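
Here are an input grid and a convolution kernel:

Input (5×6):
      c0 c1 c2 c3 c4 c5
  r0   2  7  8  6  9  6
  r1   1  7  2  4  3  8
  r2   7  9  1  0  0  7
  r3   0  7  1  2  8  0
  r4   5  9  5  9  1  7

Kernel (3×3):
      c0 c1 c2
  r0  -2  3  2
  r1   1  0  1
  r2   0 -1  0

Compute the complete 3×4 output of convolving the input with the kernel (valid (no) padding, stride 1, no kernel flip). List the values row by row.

27 32 25 39
24 8 13 16
7 -11 -2 15

Output[0,0]: The receptive field on the input at this output position is [2 7 8 / 1 7 2 / 7 9 1]. Elementwise product with the kernel and sum: 2·-2 + 7·3 + 8·2 + 1·1 + 2·1 + 9·-1.
Output[0,1]: The receptive field on the input at this output position is [7 8 6 / 7 2 4 / 9 1 0]. Elementwise product with the kernel and sum: 7·-2 + 8·3 + 6·2 + 7·1 + 4·1 + 1·-1.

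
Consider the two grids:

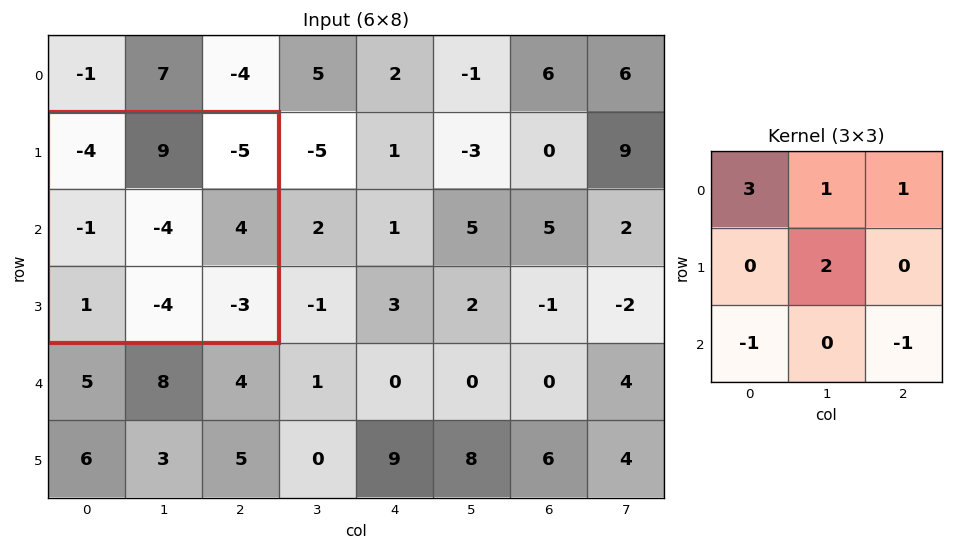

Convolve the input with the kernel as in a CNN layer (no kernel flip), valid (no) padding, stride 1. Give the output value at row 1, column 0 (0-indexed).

-14

The receptive field on the input at this output position is [-4 9 -5 / -1 -4 4 / 1 -4 -3]. Elementwise product with the kernel and sum: -4·3 + 9·1 + -5·1 + -4·2 + 1·-1 + -3·-1.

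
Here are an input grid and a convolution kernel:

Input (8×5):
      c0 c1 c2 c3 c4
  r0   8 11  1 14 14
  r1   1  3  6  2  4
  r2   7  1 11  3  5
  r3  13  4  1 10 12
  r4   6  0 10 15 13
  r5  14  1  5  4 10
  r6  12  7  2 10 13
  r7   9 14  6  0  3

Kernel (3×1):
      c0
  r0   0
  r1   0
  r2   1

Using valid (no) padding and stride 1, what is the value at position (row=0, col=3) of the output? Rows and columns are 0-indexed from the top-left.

The receptive field on the input at this output position is [14 / 2 / 3]. Elementwise product with the kernel and sum: 3·1.

3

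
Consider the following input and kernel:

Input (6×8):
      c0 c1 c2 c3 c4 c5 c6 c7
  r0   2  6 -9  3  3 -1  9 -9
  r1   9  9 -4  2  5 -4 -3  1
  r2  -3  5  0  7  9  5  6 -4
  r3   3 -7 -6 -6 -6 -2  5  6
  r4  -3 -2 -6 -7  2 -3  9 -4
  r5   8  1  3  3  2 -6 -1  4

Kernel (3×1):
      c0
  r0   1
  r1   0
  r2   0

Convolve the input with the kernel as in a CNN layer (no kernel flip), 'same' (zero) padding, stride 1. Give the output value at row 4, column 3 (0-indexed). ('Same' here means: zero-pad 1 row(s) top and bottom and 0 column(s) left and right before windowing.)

-6

The receptive field on the zero-padded input at this output position is [-6 / -7 / 3]. Elementwise product with the kernel and sum: -6·1.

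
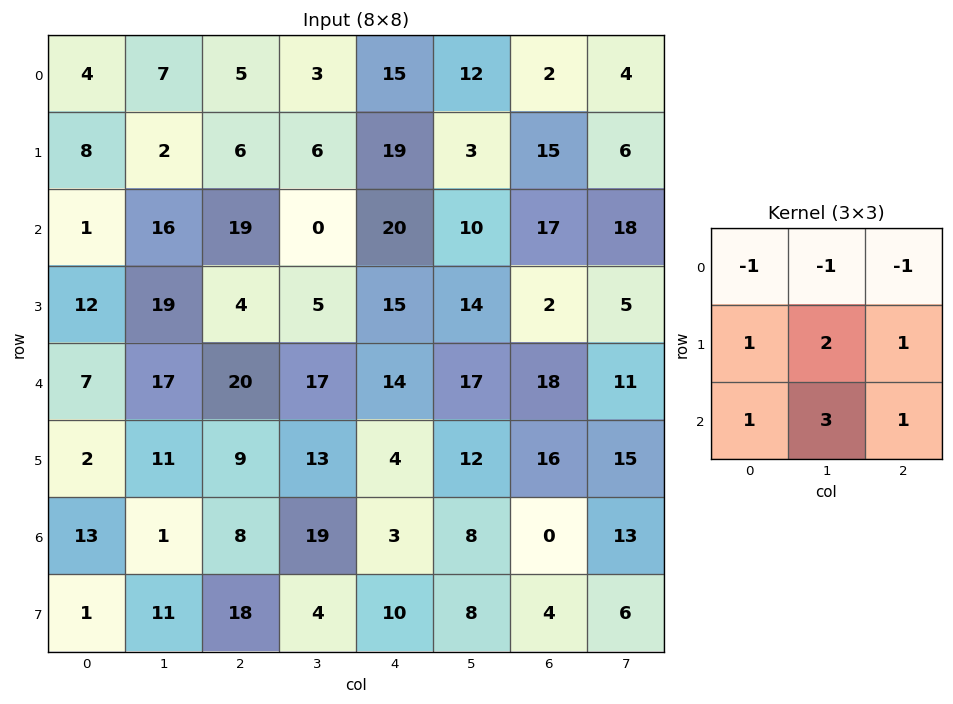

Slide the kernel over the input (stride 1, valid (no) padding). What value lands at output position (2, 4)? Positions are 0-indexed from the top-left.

The receptive field on the input at this output position is [20 10 17 / 15 14 2 / 14 17 18]. Elementwise product with the kernel and sum: 20·-1 + 10·-1 + 17·-1 + 15·1 + 14·2 + 2·1 + 14·1 + 17·3 + 18·1.

81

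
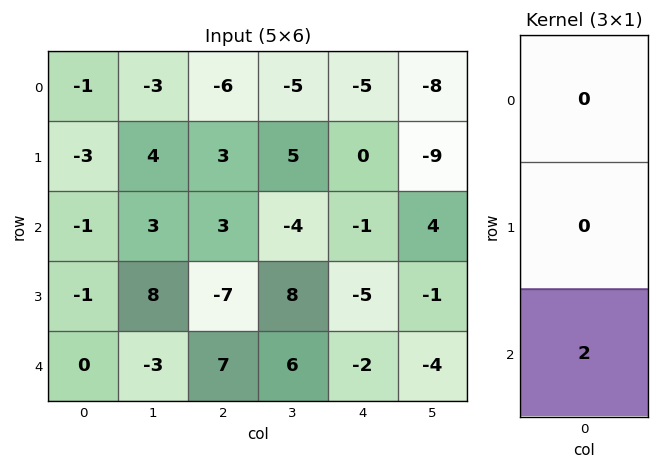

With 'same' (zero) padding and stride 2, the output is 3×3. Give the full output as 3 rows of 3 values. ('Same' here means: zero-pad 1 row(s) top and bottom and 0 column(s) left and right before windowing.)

-6 6 0
-2 -14 -10
0 0 0

Output[0,0]: The receptive field on the zero-padded input at this output position is [0 / -1 / -3]. Elementwise product with the kernel and sum: -3·2.
Output[0,1]: The receptive field on the zero-padded input at this output position is [0 / -6 / 3]. Elementwise product with the kernel and sum: 3·2.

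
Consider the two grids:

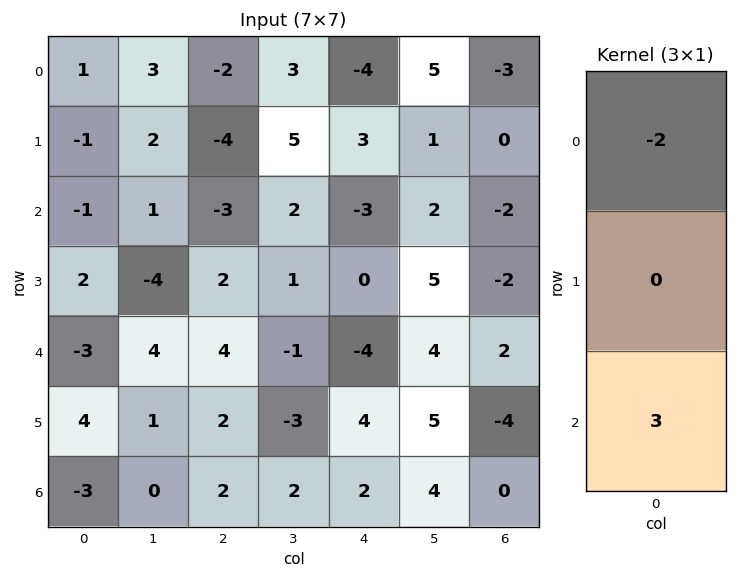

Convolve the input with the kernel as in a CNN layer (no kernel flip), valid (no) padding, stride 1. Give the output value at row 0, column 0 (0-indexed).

The receptive field on the input at this output position is [1 / -1 / -1]. Elementwise product with the kernel and sum: 1·-2 + -1·3.

-5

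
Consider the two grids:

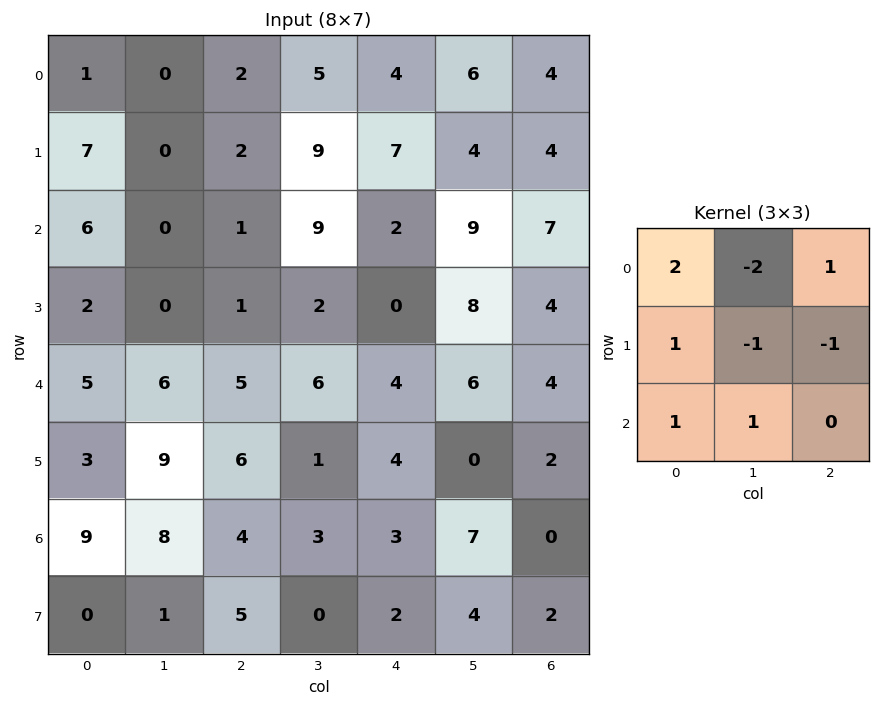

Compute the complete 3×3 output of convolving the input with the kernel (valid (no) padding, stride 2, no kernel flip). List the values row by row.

Output[0,0]: The receptive field on the input at this output position is [1 0 2 / 7 0 2 / 6 0 1]. Elementwise product with the kernel and sum: 1·2 + 0·-2 + 2·1 + 7·1 + 0·-1 + 2·-1 + 6·1 + 0·1.
Output[0,1]: The receptive field on the input at this output position is [2 5 4 / 2 9 7 / 1 9 2]. Elementwise product with the kernel and sum: 2·2 + 5·-2 + 4·1 + 2·1 + 9·-1 + 7·-1 + 1·1 + 9·1.

15 -6 10
25 -4 -9
8 10 12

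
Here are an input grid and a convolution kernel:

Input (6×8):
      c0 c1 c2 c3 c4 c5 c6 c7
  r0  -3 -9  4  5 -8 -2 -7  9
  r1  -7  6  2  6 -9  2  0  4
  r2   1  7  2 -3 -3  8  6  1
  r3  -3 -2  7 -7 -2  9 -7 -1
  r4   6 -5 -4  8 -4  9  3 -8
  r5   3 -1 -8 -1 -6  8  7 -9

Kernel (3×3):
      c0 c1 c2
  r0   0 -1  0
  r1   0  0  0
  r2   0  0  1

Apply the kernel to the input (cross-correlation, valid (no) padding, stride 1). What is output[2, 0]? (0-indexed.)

-11

The receptive field on the input at this output position is [1 7 2 / -3 -2 7 / 6 -5 -4]. Elementwise product with the kernel and sum: 7·-1 + -4·1.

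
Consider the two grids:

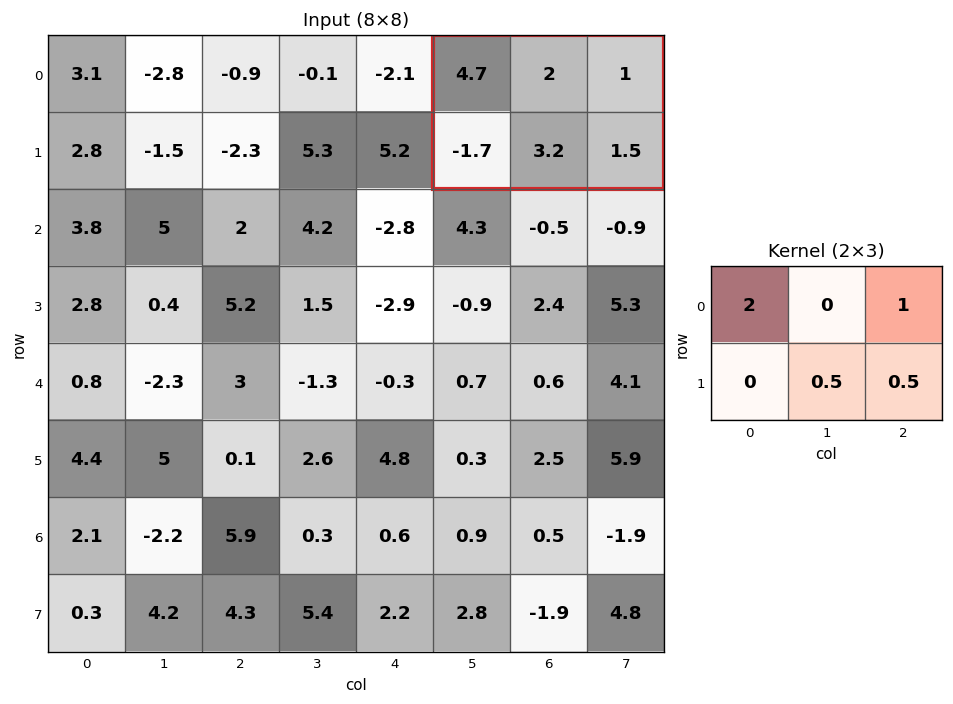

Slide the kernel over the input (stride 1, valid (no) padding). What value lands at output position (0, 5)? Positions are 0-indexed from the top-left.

The receptive field on the input at this output position is [4.7 2 1 / -1.7 3.2 1.5]. Elementwise product with the kernel and sum: 4.7·2 + 1·1 + 3.2·0.5 + 1.5·0.5.

12.75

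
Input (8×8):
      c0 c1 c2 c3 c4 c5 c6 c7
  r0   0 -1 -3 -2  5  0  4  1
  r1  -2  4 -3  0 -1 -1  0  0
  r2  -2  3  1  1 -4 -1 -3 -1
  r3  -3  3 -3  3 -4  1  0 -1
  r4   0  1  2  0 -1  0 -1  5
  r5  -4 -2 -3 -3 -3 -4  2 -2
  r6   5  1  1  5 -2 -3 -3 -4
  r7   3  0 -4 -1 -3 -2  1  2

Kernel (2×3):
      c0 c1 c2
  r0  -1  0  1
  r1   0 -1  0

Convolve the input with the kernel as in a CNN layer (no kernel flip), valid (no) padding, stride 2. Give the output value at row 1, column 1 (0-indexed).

The receptive field on the input at this output position is [1 1 -4 / -3 3 -4]. Elementwise product with the kernel and sum: 1·-1 + -4·1 + 3·-1.

-8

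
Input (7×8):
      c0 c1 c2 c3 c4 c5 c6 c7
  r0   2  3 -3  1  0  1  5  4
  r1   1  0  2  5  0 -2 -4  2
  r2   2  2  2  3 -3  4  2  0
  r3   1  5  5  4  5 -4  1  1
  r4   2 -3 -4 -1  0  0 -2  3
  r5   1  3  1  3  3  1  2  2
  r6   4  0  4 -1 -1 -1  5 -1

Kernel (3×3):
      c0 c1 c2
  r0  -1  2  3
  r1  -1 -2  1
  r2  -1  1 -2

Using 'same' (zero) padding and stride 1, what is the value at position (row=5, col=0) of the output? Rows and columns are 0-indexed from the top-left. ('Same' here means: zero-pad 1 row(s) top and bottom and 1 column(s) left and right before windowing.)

The receptive field on the zero-padded input at this output position is [0 2 -3 / 0 1 3 / 0 4 0]. Elementwise product with the kernel and sum: 0·-1 + 2·2 + -3·3 + 0·-1 + 1·-2 + 3·1 + 0·-1 + 4·1 + 0·-2.

0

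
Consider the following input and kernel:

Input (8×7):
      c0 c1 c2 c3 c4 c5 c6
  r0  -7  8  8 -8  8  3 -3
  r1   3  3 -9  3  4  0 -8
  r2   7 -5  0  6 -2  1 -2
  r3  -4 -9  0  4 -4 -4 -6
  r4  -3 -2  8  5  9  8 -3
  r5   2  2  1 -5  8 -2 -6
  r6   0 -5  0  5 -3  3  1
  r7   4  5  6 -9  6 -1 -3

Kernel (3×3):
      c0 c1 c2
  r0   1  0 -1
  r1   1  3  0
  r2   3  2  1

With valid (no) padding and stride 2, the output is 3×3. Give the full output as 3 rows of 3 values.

8 10 9
-29 57 24
-13 -8 12

Output[0,0]: The receptive field on the input at this output position is [-7 8 8 / 3 3 -9 / 7 -5 0]. Elementwise product with the kernel and sum: -7·1 + 8·-1 + 3·1 + 3·3 + 7·3 + -5·2 + 0·1.
Output[0,1]: The receptive field on the input at this output position is [8 -8 8 / -9 3 4 / 0 6 -2]. Elementwise product with the kernel and sum: 8·1 + 8·-1 + -9·1 + 3·3 + 0·3 + 6·2 + -2·1.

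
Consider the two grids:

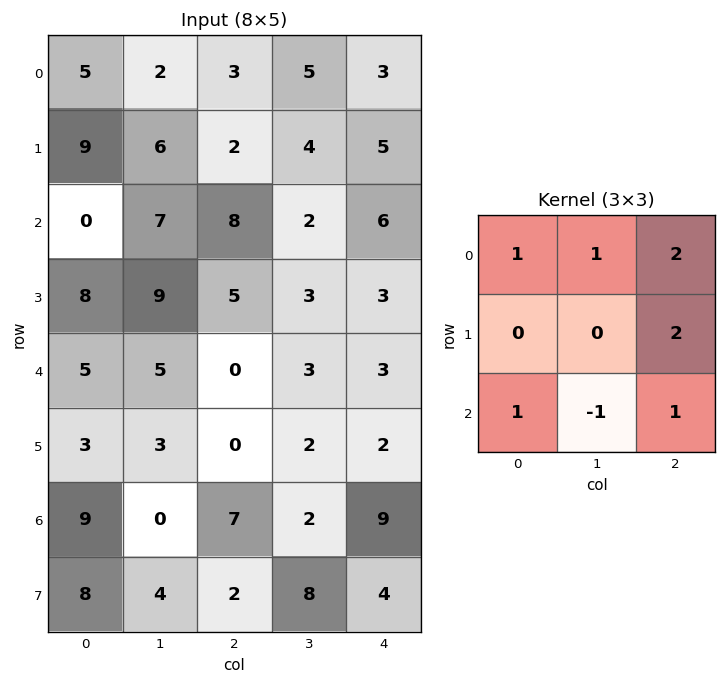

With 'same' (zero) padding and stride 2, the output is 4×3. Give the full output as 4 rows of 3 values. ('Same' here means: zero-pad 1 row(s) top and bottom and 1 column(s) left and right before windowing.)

Output[0,0]: The receptive field on the zero-padded input at this output position is [0 0 0 / 0 5 2 / 0 9 6]. Elementwise product with the kernel and sum: 0·1 + 0·1 + 0·2 + 2·2 + 0·1 + 9·-1 + 6·1.
Output[0,1]: The receptive field on the zero-padded input at this output position is [0 0 0 / 2 3 5 / 6 2 4]. Elementwise product with the kernel and sum: 0·1 + 0·1 + 0·2 + 5·2 + 6·1 + 2·-1 + 4·1.

1 18 -1
36 27 9
36 31 6
5 21 8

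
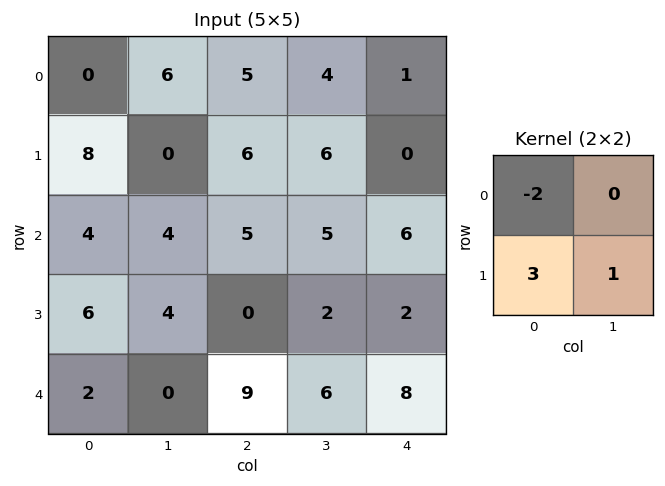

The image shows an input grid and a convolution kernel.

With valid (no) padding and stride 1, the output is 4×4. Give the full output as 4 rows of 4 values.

24 -6 14 10
0 17 8 9
14 4 -8 -2
-6 1 33 22

Output[0,0]: The receptive field on the input at this output position is [0 6 / 8 0]. Elementwise product with the kernel and sum: 0·-2 + 8·3 + 0·1.
Output[0,1]: The receptive field on the input at this output position is [6 5 / 0 6]. Elementwise product with the kernel and sum: 6·-2 + 0·3 + 6·1.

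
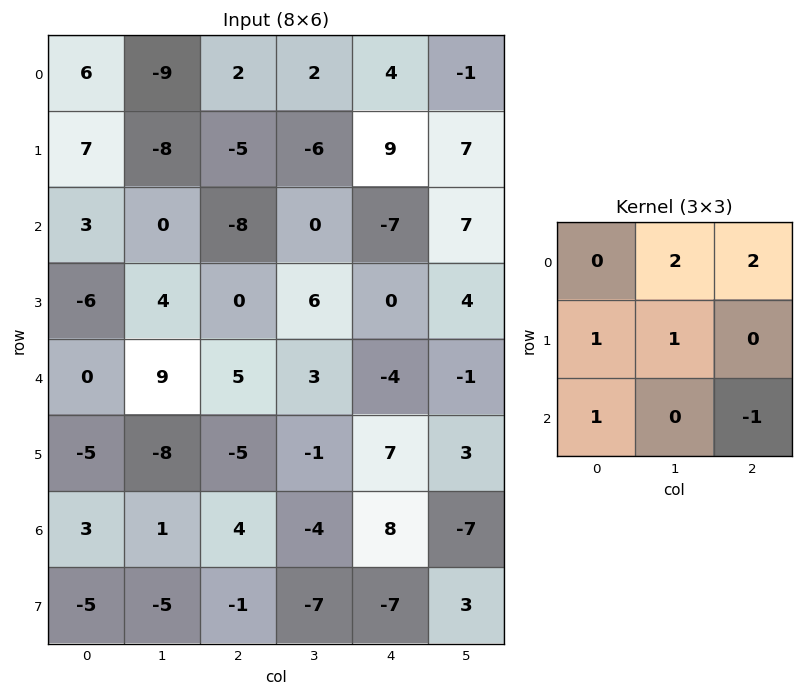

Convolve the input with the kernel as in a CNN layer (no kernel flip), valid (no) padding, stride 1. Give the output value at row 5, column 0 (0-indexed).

-26

The receptive field on the input at this output position is [-5 -8 -5 / 3 1 4 / -5 -5 -1]. Elementwise product with the kernel and sum: -8·2 + -5·2 + 3·1 + 1·1 + -5·1 + -1·-1.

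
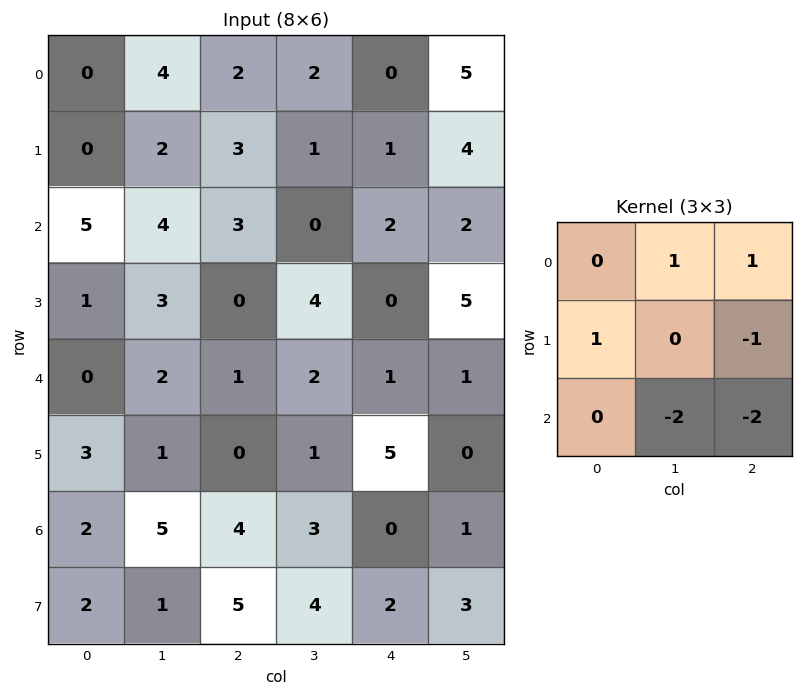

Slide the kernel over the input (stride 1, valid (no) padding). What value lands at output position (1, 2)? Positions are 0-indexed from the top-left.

The receptive field on the input at this output position is [3 1 1 / 3 0 2 / 0 4 0]. Elementwise product with the kernel and sum: 1·1 + 1·1 + 3·1 + 2·-1 + 4·-2 + 0·-2.

-5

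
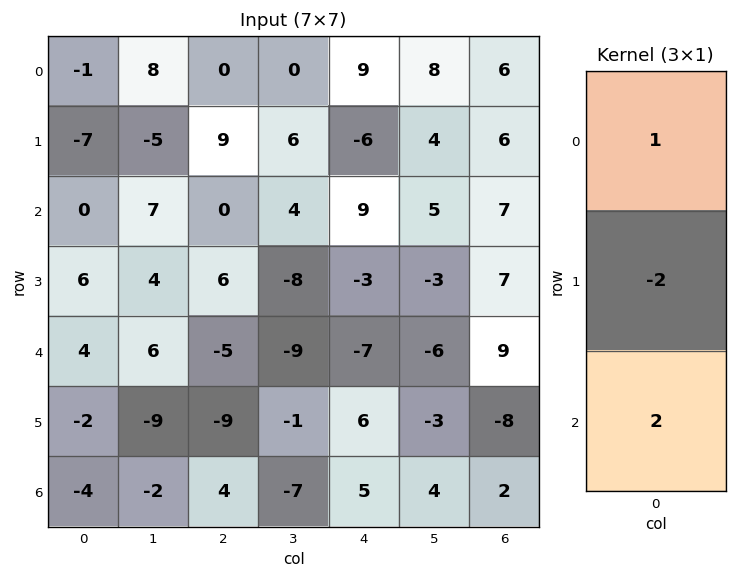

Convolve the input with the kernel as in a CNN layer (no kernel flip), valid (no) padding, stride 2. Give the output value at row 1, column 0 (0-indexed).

-4

The receptive field on the input at this output position is [0 / 6 / 4]. Elementwise product with the kernel and sum: 0·1 + 6·-2 + 4·2.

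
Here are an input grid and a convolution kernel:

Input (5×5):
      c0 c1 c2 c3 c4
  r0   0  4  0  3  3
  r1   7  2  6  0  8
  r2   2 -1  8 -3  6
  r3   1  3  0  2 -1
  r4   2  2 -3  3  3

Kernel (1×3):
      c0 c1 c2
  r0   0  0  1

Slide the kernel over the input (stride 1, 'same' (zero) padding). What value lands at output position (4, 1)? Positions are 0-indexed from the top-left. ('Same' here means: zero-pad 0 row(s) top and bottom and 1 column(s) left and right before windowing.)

The receptive field on the zero-padded input at this output position is [2 2 -3]. Elementwise product with the kernel and sum: -3·1.

-3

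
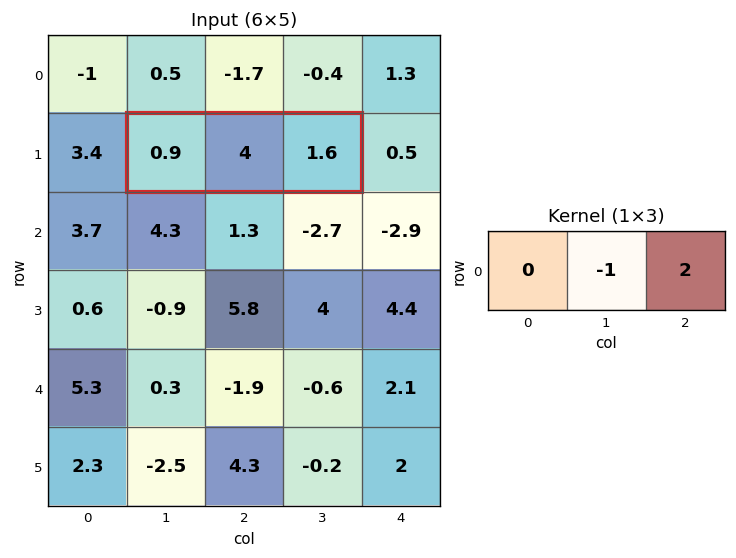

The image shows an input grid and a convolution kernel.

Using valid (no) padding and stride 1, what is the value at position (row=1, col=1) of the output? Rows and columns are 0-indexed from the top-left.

-0.8

The receptive field on the input at this output position is [0.9 4 1.6]. Elementwise product with the kernel and sum: 4·-1 + 1.6·2.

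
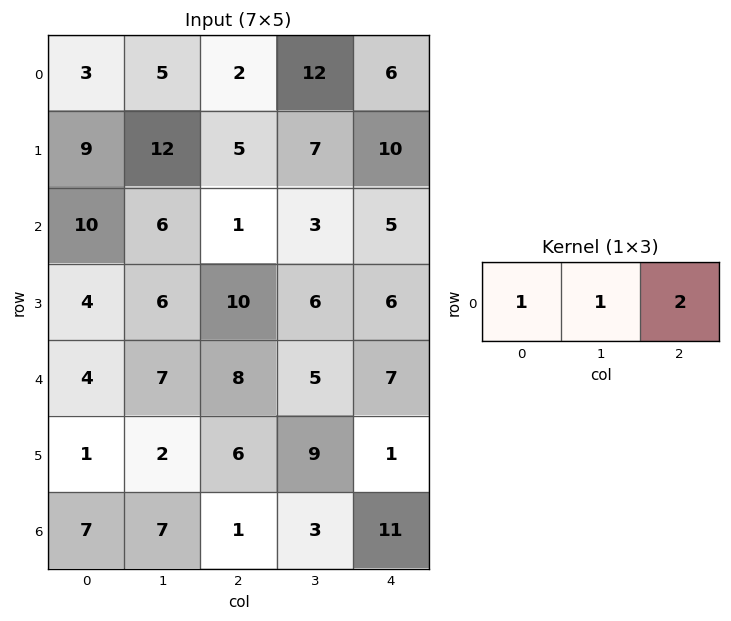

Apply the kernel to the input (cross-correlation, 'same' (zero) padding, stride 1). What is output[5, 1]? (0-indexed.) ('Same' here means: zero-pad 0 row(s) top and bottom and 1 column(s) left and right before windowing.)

15

The receptive field on the zero-padded input at this output position is [1 2 6]. Elementwise product with the kernel and sum: 1·1 + 2·1 + 6·2.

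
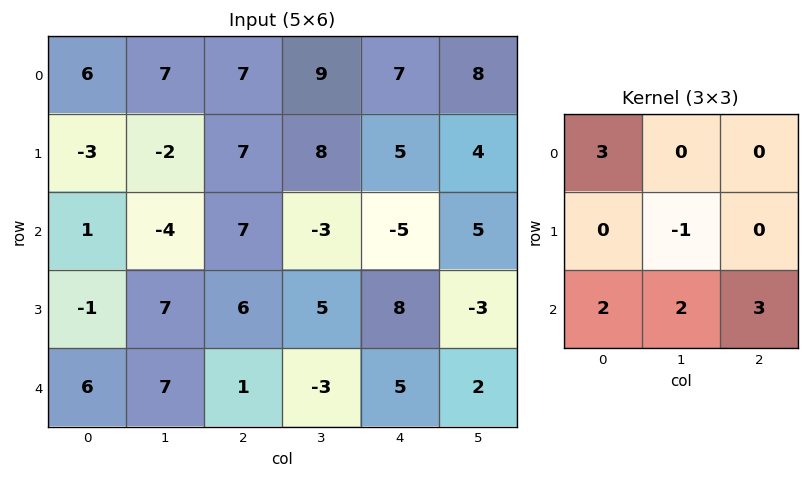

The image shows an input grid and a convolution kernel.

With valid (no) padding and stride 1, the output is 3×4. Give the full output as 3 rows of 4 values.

35 11 6 21
25 28 70 46
25 -11 27 -7

Output[0,0]: The receptive field on the input at this output position is [6 7 7 / -3 -2 7 / 1 -4 7]. Elementwise product with the kernel and sum: 6·3 + -2·-1 + 1·2 + -4·2 + 7·3.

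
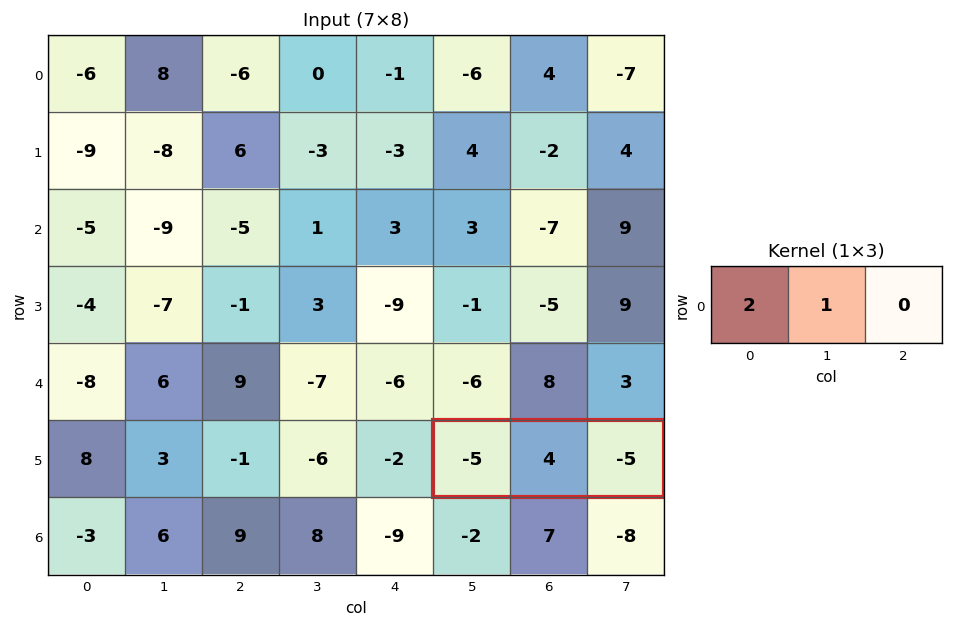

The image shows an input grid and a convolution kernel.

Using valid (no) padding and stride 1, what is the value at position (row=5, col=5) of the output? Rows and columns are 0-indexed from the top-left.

-6

The receptive field on the input at this output position is [-5 4 -5]. Elementwise product with the kernel and sum: -5·2 + 4·1.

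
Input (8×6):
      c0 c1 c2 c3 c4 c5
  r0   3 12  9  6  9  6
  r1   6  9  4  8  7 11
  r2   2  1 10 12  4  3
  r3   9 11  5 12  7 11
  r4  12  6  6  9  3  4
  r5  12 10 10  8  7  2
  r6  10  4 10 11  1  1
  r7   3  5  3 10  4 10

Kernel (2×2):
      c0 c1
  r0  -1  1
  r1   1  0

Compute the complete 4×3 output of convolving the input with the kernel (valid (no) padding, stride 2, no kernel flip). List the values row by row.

15 1 4
8 7 6
6 13 8
-3 4 4

Output[0,0]: The receptive field on the input at this output position is [3 12 / 6 9]. Elementwise product with the kernel and sum: 3·-1 + 12·1 + 6·1.
Output[0,1]: The receptive field on the input at this output position is [9 6 / 4 8]. Elementwise product with the kernel and sum: 9·-1 + 6·1 + 4·1.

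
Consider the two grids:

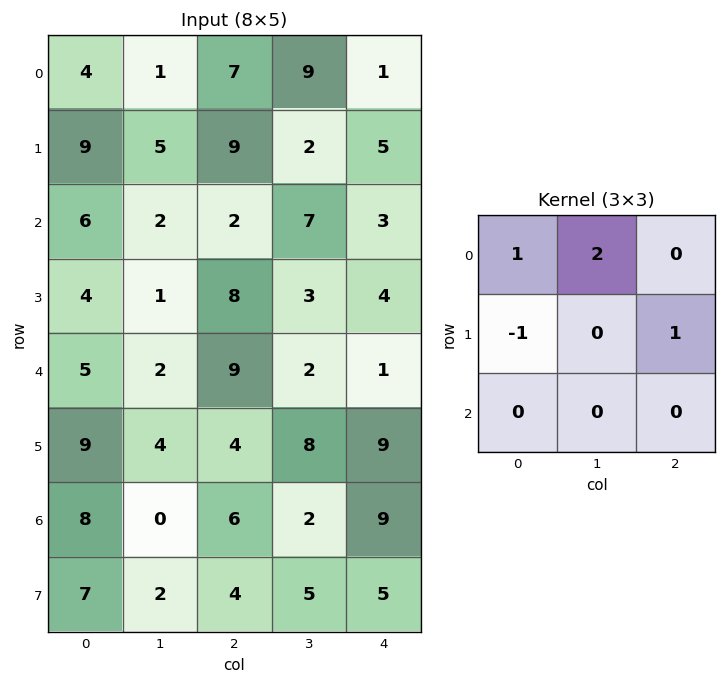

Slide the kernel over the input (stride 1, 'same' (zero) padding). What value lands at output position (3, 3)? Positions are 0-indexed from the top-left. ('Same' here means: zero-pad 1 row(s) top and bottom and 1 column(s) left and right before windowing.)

12

The receptive field on the zero-padded input at this output position is [2 7 3 / 8 3 4 / 9 2 1]. Elementwise product with the kernel and sum: 2·1 + 7·2 + 8·-1 + 4·1.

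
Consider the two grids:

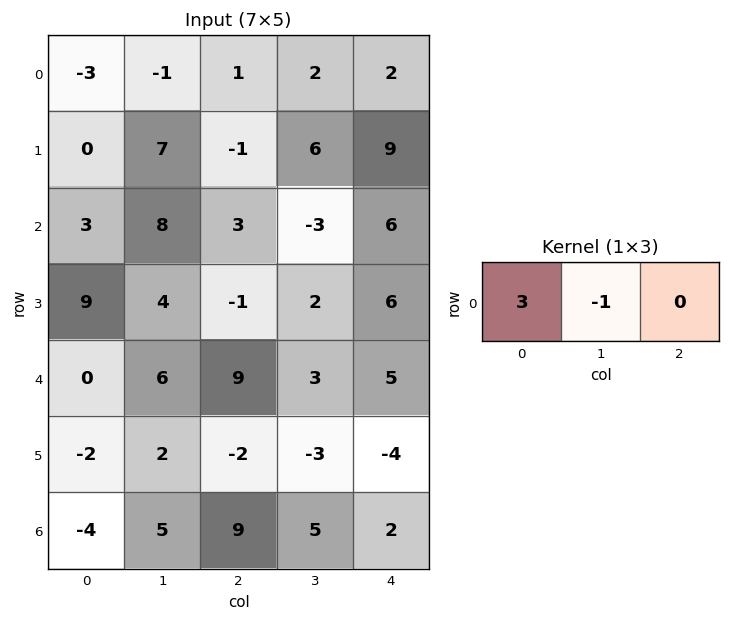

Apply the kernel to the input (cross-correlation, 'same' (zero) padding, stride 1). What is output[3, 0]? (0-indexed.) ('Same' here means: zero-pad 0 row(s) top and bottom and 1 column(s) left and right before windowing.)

The receptive field on the zero-padded input at this output position is [0 9 4]. Elementwise product with the kernel and sum: 0·3 + 9·-1.

-9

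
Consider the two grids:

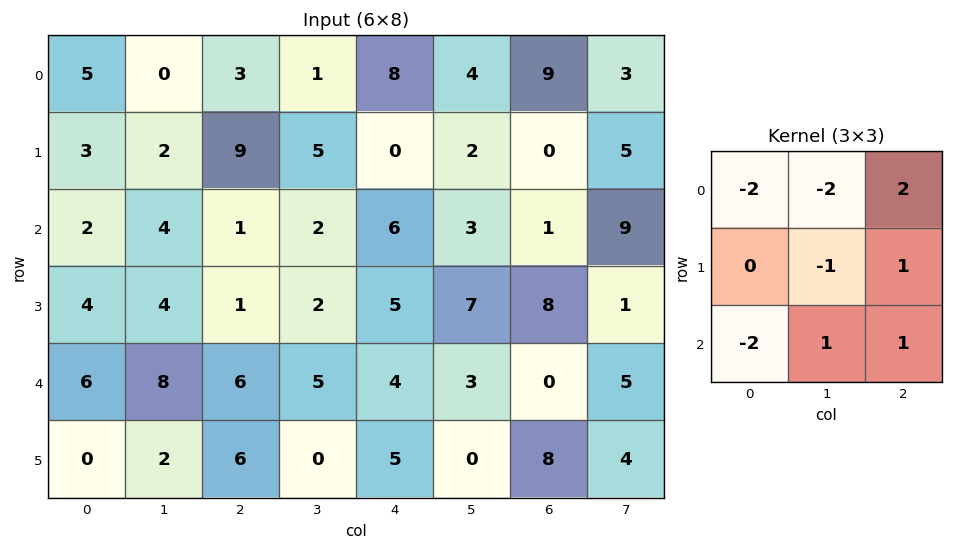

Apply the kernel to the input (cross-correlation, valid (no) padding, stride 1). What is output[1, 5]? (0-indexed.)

9

The receptive field on the input at this output position is [2 0 5 / 3 1 9 / 7 8 1]. Elementwise product with the kernel and sum: 2·-2 + 0·-2 + 5·2 + 1·-1 + 9·1 + 7·-2 + 8·1 + 1·1.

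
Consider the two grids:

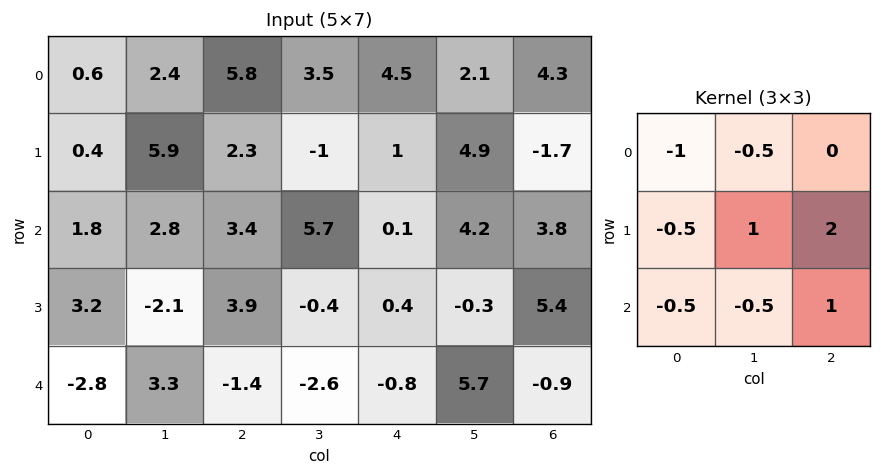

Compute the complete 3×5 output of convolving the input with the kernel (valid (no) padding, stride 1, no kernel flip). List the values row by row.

Output[0,0]: The receptive field on the input at this output position is [0.6 2.4 5.8 / 0.4 5.9 2.3 / 1.8 2.8 3.4]. Elementwise product with the kernel and sum: 0.6·-1 + 2.4·-0.5 + 0.4·-0.5 + 5.9·1 + 2.3·2 + 1.8·-0.5 + 2.8·-0.5 + 3.4·1.
Output[0,1]: The receptive field on the input at this output position is [2.4 5.8 3.5 / 5.9 2.3 -1 / 2.8 3.4 5.7]. Elementwise product with the kernel and sum: 2.4·-1 + 5.8·-0.5 + 5.9·-0.5 + 2.3·1 + -1·2 + 2.8·-0.5 + 3.4·-0.5 + 5.7·1.

9.6 -5.35 -12.15 6.85 -2.9
8.7 5.05 1.05 5.85 13.65
-0.75 -3.9 -6.6 1.65 4.75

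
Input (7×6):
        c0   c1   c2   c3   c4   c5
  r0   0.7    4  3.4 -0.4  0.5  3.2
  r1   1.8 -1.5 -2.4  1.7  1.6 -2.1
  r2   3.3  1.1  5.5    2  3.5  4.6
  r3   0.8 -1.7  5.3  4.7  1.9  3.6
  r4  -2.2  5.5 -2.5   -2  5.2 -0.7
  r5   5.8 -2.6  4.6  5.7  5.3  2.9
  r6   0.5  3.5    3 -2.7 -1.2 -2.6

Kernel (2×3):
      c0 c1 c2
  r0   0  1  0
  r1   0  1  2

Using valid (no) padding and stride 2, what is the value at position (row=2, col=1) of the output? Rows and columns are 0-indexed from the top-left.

14.3

The receptive field on the input at this output position is [-2.5 -2 5.2 / 4.6 5.7 5.3]. Elementwise product with the kernel and sum: -2·1 + 5.7·1 + 5.3·2.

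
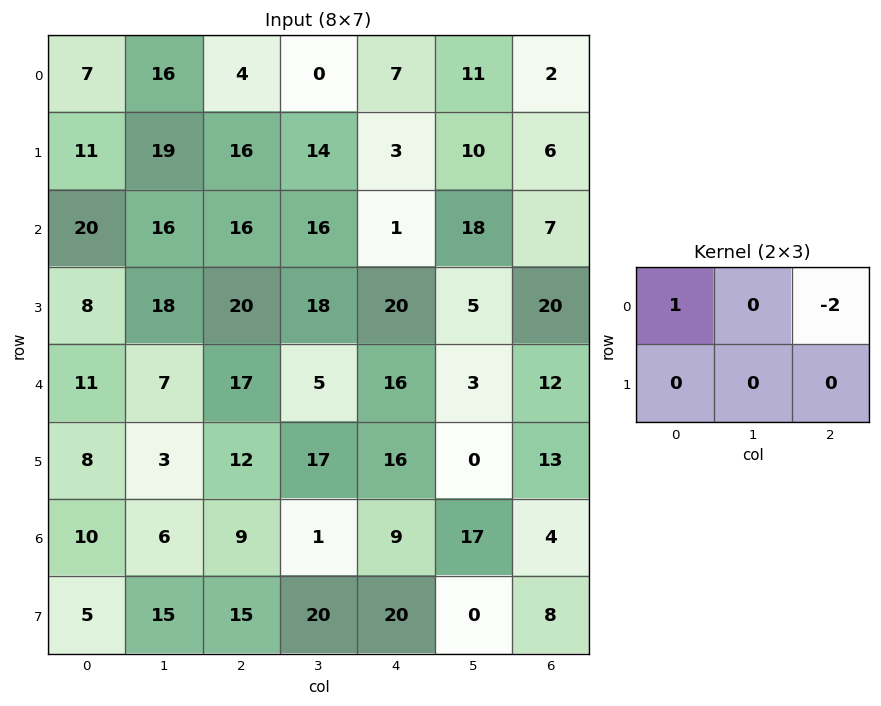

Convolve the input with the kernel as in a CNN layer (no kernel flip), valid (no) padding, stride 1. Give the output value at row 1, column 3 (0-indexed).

The receptive field on the input at this output position is [14 3 10 / 16 1 18]. Elementwise product with the kernel and sum: 14·1 + 10·-2.

-6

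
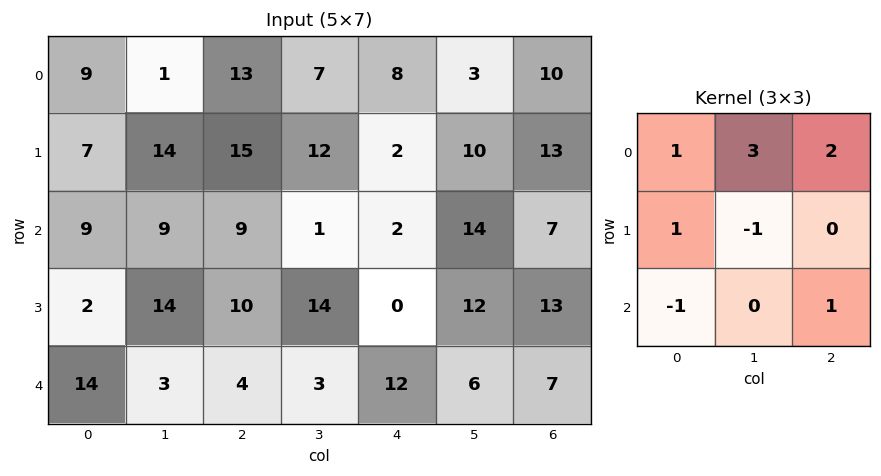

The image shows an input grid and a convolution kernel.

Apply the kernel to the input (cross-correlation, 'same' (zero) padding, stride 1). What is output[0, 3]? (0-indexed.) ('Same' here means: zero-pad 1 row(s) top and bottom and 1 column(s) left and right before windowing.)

The receptive field on the zero-padded input at this output position is [0 0 0 / 13 7 8 / 15 12 2]. Elementwise product with the kernel and sum: 0·1 + 0·3 + 0·2 + 13·1 + 7·-1 + 15·-1 + 2·1.

-7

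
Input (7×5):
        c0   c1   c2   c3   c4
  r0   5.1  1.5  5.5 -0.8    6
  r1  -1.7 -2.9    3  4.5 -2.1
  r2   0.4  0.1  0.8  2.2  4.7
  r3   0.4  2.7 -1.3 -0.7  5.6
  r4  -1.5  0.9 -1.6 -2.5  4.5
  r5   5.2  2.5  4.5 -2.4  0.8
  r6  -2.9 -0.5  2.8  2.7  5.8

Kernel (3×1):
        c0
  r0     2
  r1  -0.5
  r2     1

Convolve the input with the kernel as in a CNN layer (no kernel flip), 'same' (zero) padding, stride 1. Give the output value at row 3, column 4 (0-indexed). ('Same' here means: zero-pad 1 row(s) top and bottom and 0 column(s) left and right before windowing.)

The receptive field on the zero-padded input at this output position is [4.7 / 5.6 / 4.5]. Elementwise product with the kernel and sum: 4.7·2 + 5.6·-0.5 + 4.5·1.

11.1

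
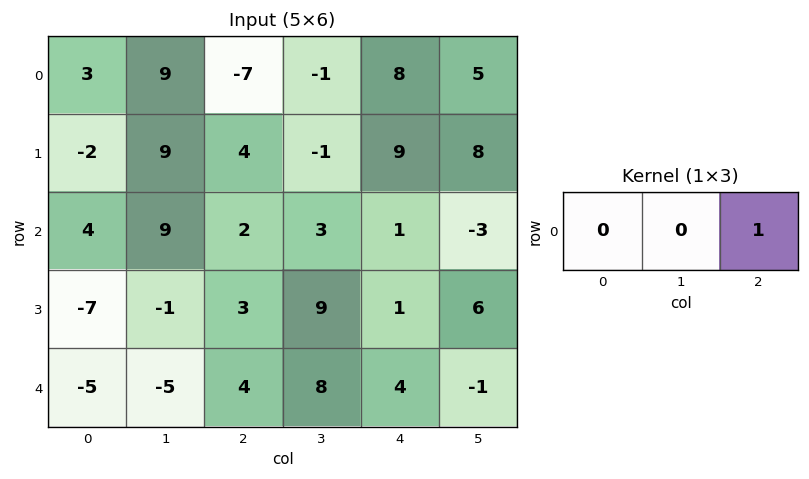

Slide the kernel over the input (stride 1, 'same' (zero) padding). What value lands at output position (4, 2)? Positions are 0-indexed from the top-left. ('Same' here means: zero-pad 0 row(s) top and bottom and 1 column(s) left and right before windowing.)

8

The receptive field on the zero-padded input at this output position is [-5 4 8]. Elementwise product with the kernel and sum: 8·1.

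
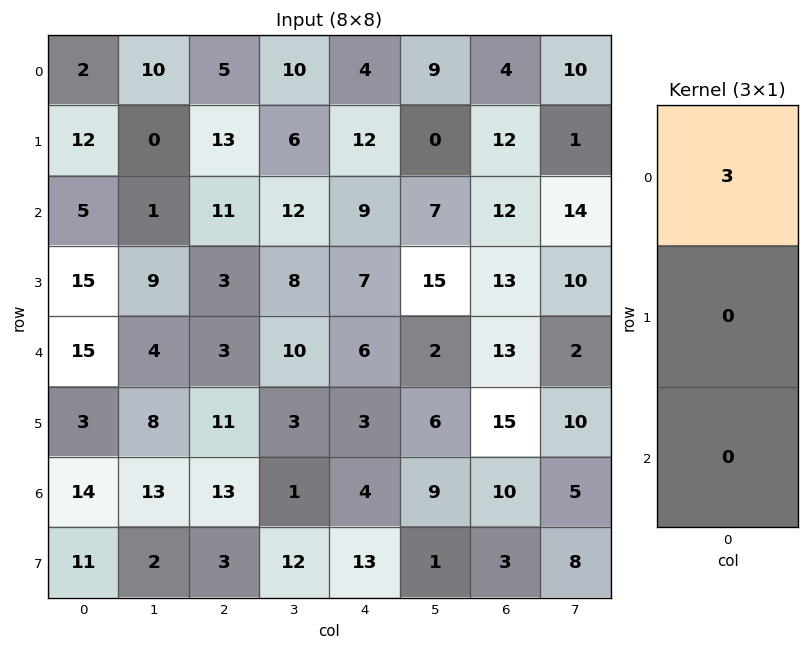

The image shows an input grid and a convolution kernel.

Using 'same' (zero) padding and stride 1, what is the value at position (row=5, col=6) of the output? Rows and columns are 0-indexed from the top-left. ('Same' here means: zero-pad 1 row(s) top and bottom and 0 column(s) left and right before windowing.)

39

The receptive field on the zero-padded input at this output position is [13 / 15 / 10]. Elementwise product with the kernel and sum: 13·3.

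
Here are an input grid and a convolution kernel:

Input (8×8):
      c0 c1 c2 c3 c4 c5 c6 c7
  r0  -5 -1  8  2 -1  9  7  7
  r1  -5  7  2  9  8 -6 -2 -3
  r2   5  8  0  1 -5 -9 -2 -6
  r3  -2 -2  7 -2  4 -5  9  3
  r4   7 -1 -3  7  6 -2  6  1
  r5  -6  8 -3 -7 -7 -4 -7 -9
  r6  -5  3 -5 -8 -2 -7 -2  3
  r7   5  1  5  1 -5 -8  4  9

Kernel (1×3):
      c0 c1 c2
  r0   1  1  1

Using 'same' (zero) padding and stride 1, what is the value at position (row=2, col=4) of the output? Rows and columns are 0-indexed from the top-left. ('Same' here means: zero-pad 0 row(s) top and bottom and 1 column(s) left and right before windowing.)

The receptive field on the zero-padded input at this output position is [1 -5 -9]. Elementwise product with the kernel and sum: 1·1 + -5·1 + -9·1.

-13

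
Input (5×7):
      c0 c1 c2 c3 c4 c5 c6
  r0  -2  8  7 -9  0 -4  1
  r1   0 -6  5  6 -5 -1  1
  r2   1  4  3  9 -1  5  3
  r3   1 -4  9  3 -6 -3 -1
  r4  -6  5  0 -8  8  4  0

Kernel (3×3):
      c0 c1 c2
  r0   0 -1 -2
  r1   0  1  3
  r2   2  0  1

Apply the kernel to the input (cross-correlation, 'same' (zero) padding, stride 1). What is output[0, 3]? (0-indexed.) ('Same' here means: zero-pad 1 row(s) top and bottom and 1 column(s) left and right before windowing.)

-4

The receptive field on the zero-padded input at this output position is [0 0 0 / 7 -9 0 / 5 6 -5]. Elementwise product with the kernel and sum: 0·-1 + 0·-2 + -9·1 + 0·3 + 5·2 + -5·1.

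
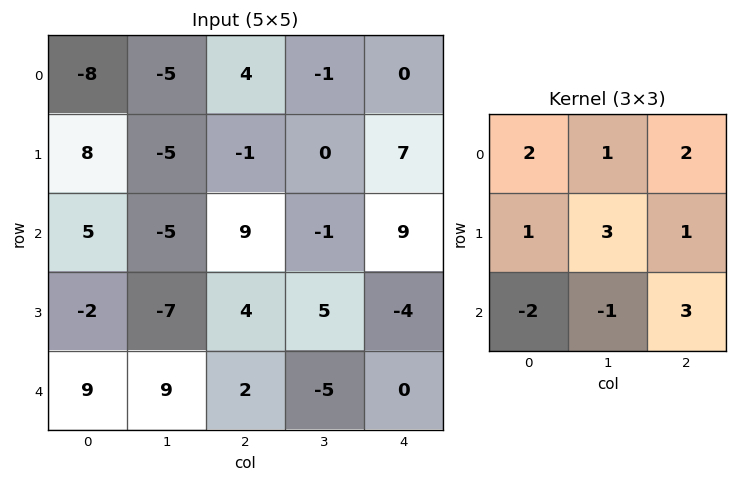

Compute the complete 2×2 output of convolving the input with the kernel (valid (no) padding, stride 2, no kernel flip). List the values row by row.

Output[0,0]: The receptive field on the input at this output position is [-8 -5 4 / 8 -5 -1 / 5 -5 9]. Elementwise product with the kernel and sum: -8·2 + -5·1 + 4·2 + 8·1 + -5·3 + -1·1 + 5·-2 + -5·-1 + 9·3.

1 23
-17 51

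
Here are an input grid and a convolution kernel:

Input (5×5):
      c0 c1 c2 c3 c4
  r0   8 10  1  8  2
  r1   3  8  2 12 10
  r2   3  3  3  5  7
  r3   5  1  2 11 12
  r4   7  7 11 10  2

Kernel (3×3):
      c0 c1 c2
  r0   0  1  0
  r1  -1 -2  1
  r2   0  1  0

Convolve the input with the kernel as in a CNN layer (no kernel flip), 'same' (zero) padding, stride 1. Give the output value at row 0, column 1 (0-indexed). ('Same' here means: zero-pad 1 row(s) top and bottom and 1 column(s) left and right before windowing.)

-19

The receptive field on the zero-padded input at this output position is [0 0 0 / 8 10 1 / 3 8 2]. Elementwise product with the kernel and sum: 0·1 + 8·-1 + 10·-2 + 1·1 + 8·1.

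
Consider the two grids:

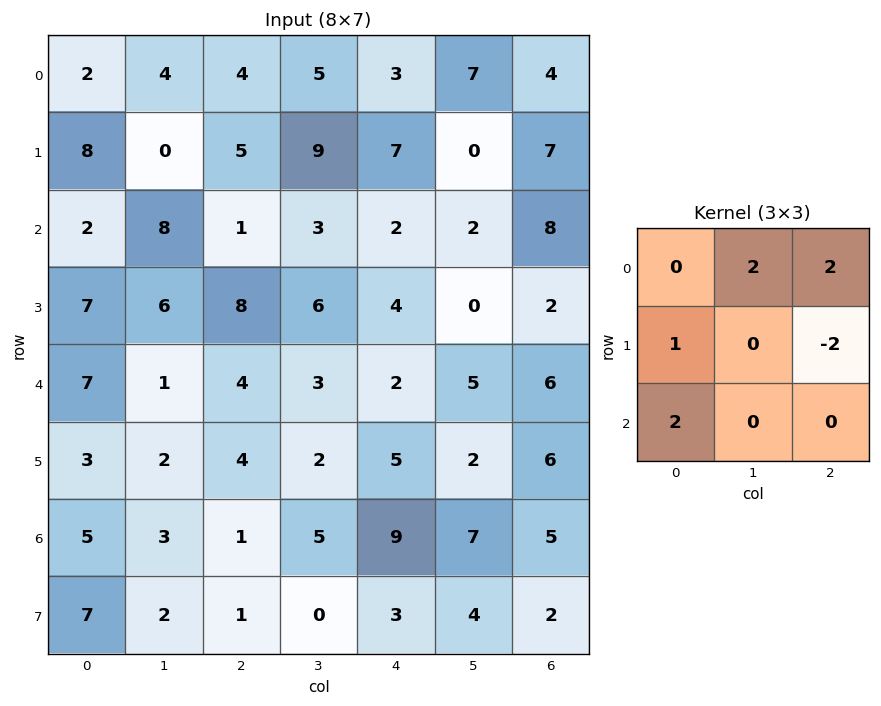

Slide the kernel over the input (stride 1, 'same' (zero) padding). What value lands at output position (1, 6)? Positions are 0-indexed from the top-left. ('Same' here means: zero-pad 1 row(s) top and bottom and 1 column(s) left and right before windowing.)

The receptive field on the zero-padded input at this output position is [7 4 0 / 0 7 0 / 2 8 0]. Elementwise product with the kernel and sum: 4·2 + 0·2 + 0·1 + 0·-2 + 2·2.

12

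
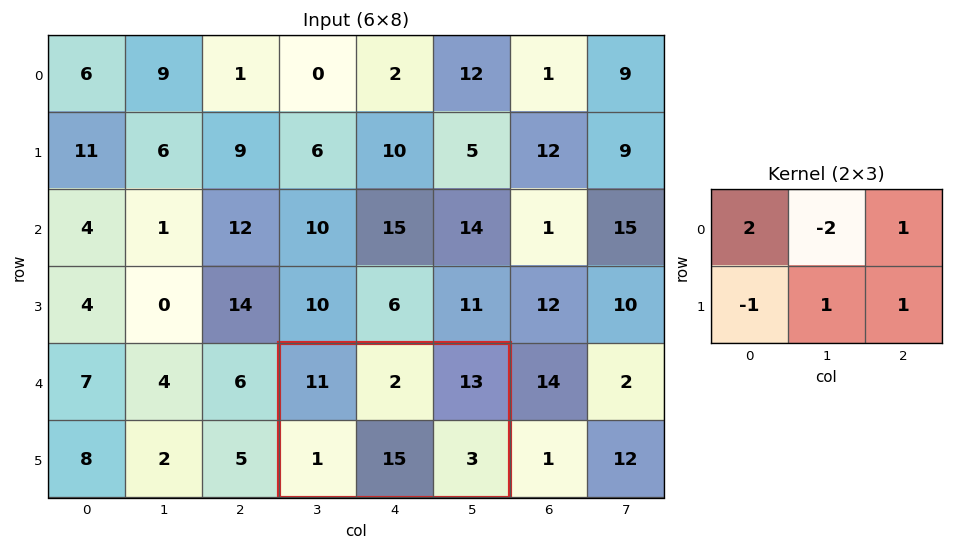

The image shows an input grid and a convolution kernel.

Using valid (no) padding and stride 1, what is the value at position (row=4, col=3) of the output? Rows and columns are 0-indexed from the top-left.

The receptive field on the input at this output position is [11 2 13 / 1 15 3]. Elementwise product with the kernel and sum: 11·2 + 2·-2 + 13·1 + 1·-1 + 15·1 + 3·1.

48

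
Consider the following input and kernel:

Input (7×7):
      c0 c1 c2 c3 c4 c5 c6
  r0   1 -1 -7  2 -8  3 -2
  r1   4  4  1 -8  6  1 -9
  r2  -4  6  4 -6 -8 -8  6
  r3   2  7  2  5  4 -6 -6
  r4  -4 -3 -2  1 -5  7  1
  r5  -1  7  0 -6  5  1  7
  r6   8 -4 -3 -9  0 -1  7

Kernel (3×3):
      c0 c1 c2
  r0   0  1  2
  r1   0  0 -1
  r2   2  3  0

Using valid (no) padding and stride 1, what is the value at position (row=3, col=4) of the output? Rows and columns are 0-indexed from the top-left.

-6

The receptive field on the input at this output position is [4 -6 -6 / -5 7 1 / 5 1 7]. Elementwise product with the kernel and sum: -6·1 + -6·2 + 1·-1 + 5·2 + 1·3.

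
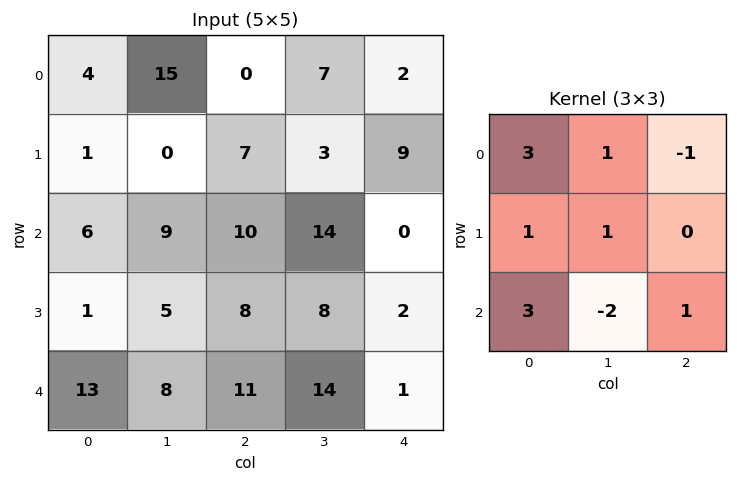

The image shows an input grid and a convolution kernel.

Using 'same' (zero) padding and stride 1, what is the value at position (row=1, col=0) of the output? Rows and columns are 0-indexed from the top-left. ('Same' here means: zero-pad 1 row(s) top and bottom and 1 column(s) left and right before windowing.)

-13

The receptive field on the zero-padded input at this output position is [0 4 15 / 0 1 0 / 0 6 9]. Elementwise product with the kernel and sum: 0·3 + 4·1 + 15·-1 + 0·1 + 1·1 + 0·3 + 6·-2 + 9·1.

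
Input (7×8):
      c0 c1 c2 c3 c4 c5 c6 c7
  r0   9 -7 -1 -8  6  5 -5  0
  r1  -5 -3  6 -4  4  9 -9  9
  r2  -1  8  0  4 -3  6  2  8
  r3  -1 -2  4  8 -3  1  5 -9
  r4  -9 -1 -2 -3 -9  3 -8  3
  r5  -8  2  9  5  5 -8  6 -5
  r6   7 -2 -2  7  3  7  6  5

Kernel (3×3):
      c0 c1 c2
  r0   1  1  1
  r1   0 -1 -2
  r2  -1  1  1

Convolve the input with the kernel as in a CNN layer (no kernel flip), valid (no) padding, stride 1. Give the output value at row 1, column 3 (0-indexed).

The receptive field on the input at this output position is [-4 4 9 / 4 -3 6 / 8 -3 1]. Elementwise product with the kernel and sum: -4·1 + 4·1 + 9·1 + -3·-1 + 6·-2 + 8·-1 + -3·1 + 1·1.

-10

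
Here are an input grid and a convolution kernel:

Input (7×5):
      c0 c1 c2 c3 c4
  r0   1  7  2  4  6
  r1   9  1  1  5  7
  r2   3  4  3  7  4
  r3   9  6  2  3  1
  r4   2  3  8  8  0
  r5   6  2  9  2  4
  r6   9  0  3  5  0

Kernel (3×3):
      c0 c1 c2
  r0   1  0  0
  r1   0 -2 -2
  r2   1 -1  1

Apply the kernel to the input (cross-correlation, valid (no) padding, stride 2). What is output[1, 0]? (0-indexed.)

-6

The receptive field on the input at this output position is [3 4 3 / 9 6 2 / 2 3 8]. Elementwise product with the kernel and sum: 3·1 + 6·-2 + 2·-2 + 2·1 + 3·-1 + 8·1.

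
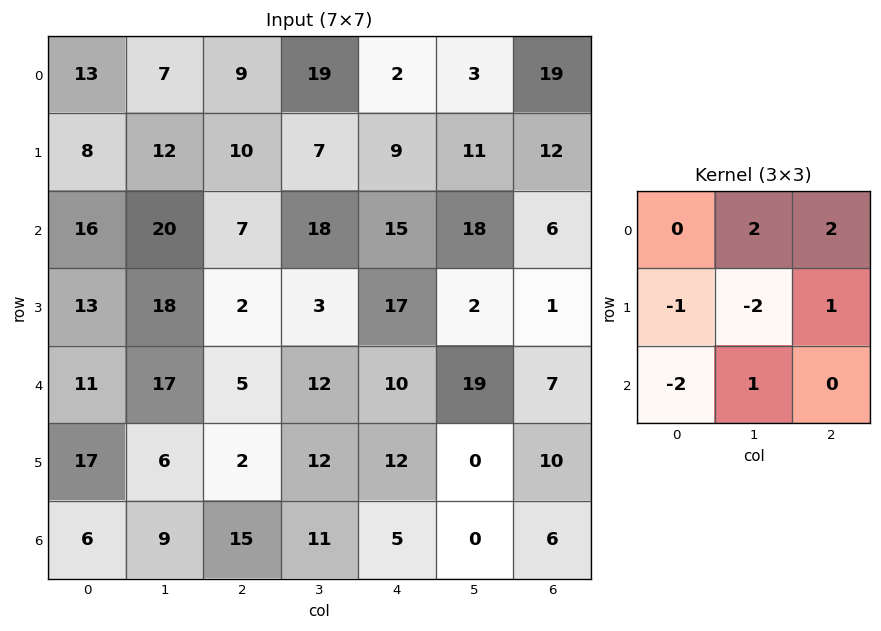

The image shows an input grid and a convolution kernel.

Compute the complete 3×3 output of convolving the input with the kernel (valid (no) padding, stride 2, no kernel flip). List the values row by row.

-2 31 13
2 77 27
14 11 40

Output[0,0]: The receptive field on the input at this output position is [13 7 9 / 8 12 10 / 16 20 7]. Elementwise product with the kernel and sum: 7·2 + 9·2 + 8·-1 + 12·-2 + 10·1 + 16·-2 + 20·1.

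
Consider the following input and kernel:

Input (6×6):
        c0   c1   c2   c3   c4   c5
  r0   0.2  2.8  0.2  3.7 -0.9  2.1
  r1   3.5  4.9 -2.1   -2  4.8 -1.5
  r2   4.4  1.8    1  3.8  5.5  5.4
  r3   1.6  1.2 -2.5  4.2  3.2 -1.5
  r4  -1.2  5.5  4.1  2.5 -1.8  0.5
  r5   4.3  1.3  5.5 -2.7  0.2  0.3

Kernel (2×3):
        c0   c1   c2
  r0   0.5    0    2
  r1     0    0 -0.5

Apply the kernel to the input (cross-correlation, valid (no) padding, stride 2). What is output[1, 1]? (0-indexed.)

The receptive field on the input at this output position is [1 3.8 5.5 / -2.5 4.2 3.2]. Elementwise product with the kernel and sum: 1·0.5 + 5.5·2 + 3.2·-0.5.

9.9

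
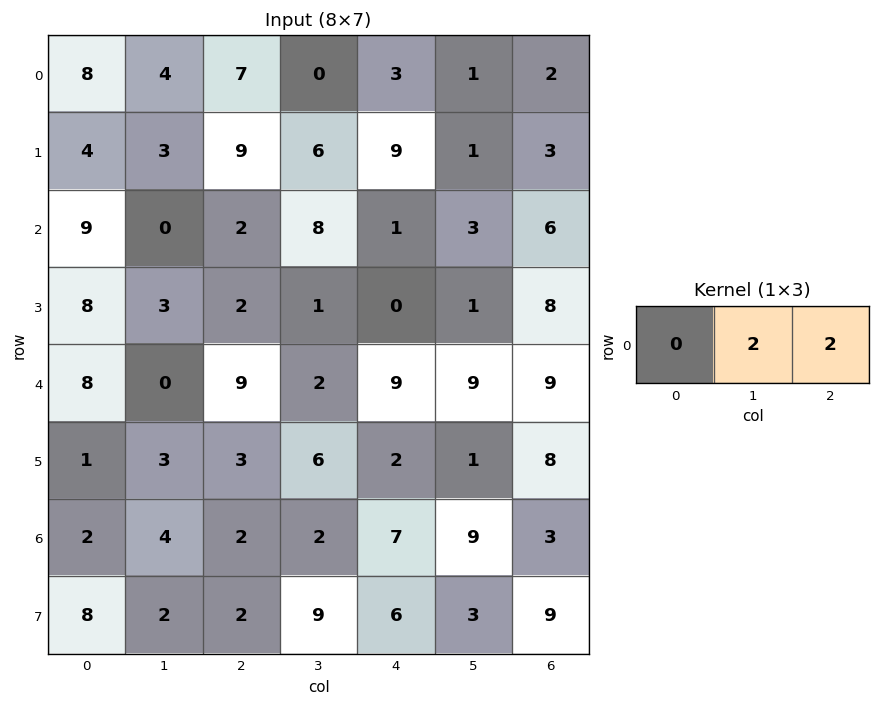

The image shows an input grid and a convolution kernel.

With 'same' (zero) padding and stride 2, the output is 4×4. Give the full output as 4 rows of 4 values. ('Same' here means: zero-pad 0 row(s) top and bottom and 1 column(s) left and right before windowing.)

Output[0,0]: The receptive field on the zero-padded input at this output position is [0 8 4]. Elementwise product with the kernel and sum: 8·2 + 4·2.

24 14 8 4
18 20 8 12
16 22 36 18
12 8 32 6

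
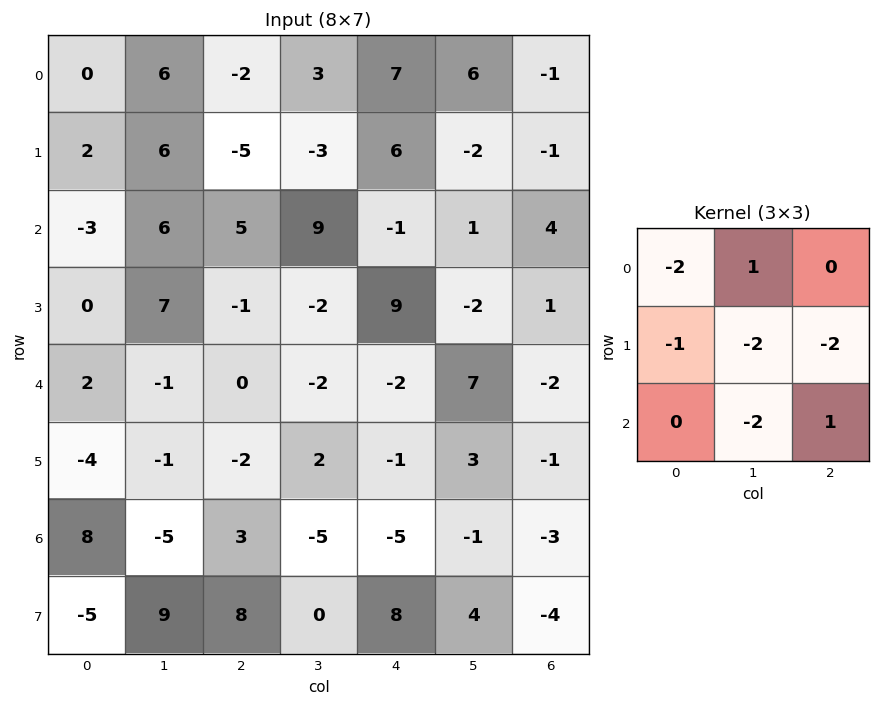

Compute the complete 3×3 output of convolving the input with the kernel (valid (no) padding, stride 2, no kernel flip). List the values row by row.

-5 -13 -6
2 -12 -20
18 3 7

Output[0,0]: The receptive field on the input at this output position is [0 6 -2 / 2 6 -5 / -3 6 5]. Elementwise product with the kernel and sum: 0·-2 + 6·1 + 2·-1 + 6·-2 + -5·-2 + 6·-2 + 5·1.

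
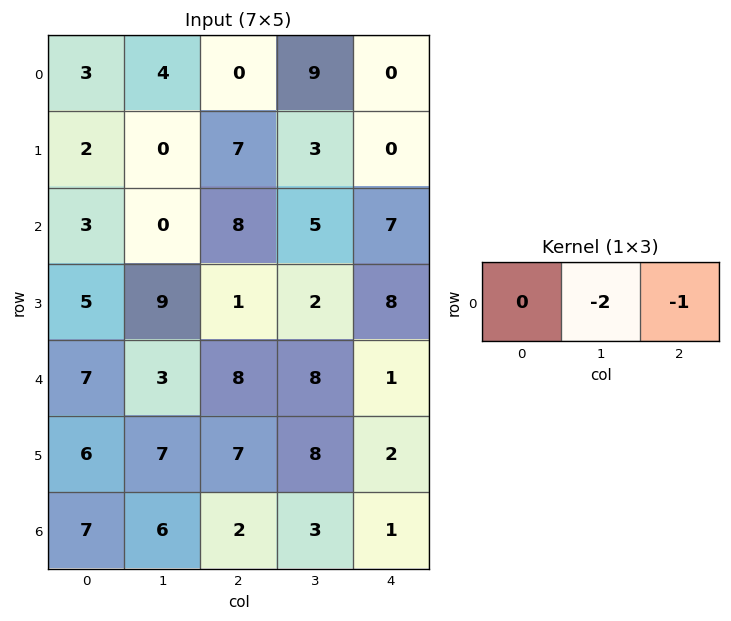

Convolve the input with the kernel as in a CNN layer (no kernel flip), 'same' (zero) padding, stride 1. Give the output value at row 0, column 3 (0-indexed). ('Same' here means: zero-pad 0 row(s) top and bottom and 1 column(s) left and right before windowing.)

-18

The receptive field on the zero-padded input at this output position is [0 9 0]. Elementwise product with the kernel and sum: 9·-2 + 0·-1.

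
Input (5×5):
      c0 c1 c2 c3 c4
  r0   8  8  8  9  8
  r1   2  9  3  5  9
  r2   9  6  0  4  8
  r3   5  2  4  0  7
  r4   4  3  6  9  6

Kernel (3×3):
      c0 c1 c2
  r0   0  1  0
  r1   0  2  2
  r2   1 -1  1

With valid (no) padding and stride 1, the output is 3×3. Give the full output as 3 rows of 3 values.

Output[0,0]: The receptive field on the input at this output position is [8 8 8 / 2 9 3 / 9 6 0]. Elementwise product with the kernel and sum: 8·1 + 9·2 + 3·2 + 9·1 + 6·-1 + 0·1.

35 34 41
28 9 40
25 14 21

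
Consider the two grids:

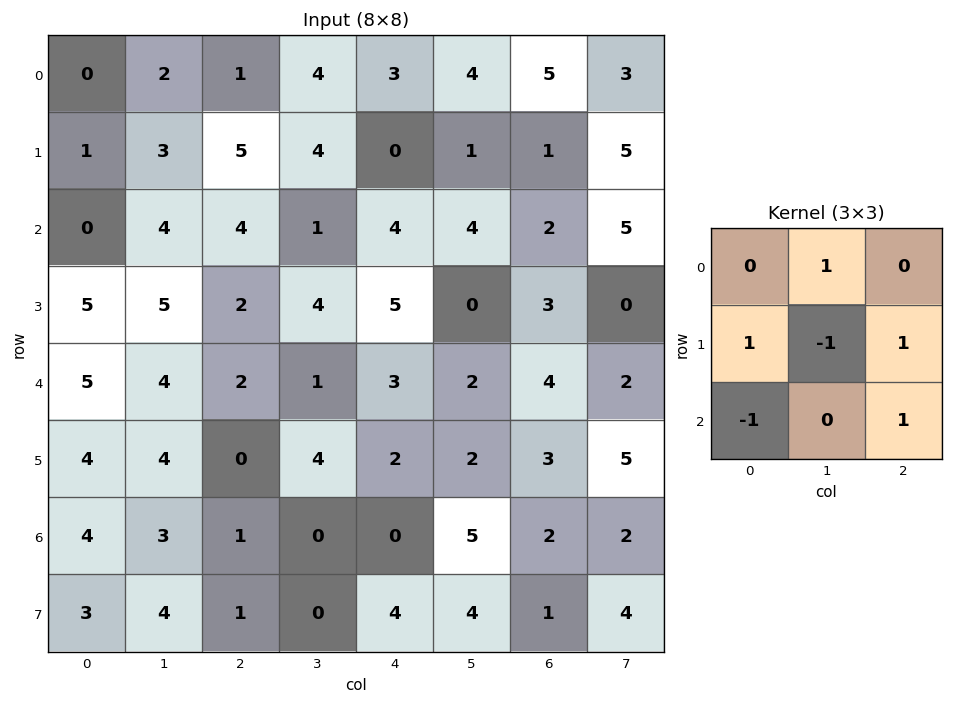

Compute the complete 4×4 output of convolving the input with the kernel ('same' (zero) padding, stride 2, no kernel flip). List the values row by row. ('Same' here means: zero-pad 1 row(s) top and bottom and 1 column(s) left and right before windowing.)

Output[0,0]: The receptive field on the zero-padded input at this output position is [0 0 0 / 0 0 2 / 0 1 3]. Elementwise product with the kernel and sum: 0·1 + 0·1 + 0·-1 + 2·1 + 0·-1 + 3·1.
Output[0,1]: The receptive field on the zero-padded input at this output position is [0 0 0 / 2 1 4 / 3 5 4]. Elementwise product with the kernel and sum: 0·1 + 2·1 + 1·-1 + 4·1 + 3·-1 + 4·1.

5 6 2 6
10 5 -3 8
8 5 3 6
7 -2 11 8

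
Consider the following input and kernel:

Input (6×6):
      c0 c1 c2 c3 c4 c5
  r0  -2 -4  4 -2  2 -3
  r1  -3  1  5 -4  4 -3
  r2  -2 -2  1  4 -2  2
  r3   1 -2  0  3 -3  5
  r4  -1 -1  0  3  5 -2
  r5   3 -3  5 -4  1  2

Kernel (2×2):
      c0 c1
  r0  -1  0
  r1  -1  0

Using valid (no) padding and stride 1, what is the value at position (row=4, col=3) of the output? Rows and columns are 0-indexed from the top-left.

The receptive field on the input at this output position is [3 5 / -4 1]. Elementwise product with the kernel and sum: 3·-1 + -4·-1.

1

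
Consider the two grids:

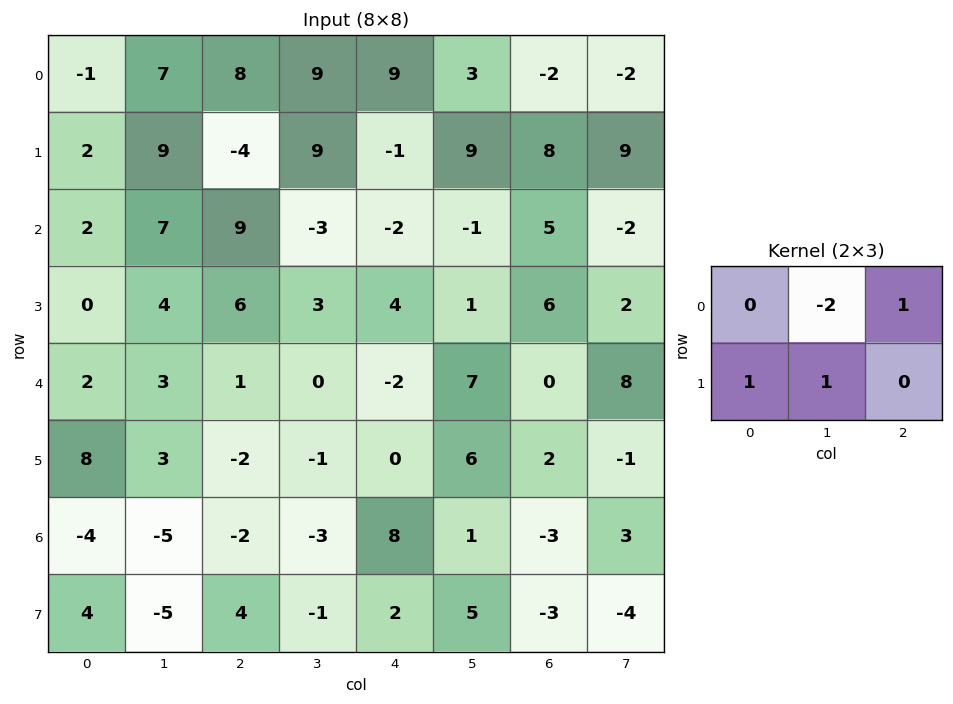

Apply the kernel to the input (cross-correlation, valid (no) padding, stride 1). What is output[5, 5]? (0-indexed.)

-7

The receptive field on the input at this output position is [6 2 -1 / 1 -3 3]. Elementwise product with the kernel and sum: 2·-2 + -1·1 + 1·1 + -3·1.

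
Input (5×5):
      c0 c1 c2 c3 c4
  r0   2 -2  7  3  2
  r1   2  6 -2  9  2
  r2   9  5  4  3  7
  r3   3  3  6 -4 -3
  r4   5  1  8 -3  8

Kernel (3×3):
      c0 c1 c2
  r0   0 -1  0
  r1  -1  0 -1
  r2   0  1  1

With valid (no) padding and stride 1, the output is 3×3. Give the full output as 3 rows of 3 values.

Output[0,0]: The receptive field on the input at this output position is [2 -2 7 / 2 6 -2 / 9 5 4]. Elementwise product with the kernel and sum: -2·-1 + 2·-1 + -2·-1 + 5·1 + 4·1.
Output[0,1]: The receptive field on the input at this output position is [-2 7 3 / 6 -2 9 / 5 4 3]. Elementwise product with the kernel and sum: 7·-1 + 6·-1 + 9·-1 + 4·1 + 3·1.

11 -15 7
-10 -4 -27
-5 2 -1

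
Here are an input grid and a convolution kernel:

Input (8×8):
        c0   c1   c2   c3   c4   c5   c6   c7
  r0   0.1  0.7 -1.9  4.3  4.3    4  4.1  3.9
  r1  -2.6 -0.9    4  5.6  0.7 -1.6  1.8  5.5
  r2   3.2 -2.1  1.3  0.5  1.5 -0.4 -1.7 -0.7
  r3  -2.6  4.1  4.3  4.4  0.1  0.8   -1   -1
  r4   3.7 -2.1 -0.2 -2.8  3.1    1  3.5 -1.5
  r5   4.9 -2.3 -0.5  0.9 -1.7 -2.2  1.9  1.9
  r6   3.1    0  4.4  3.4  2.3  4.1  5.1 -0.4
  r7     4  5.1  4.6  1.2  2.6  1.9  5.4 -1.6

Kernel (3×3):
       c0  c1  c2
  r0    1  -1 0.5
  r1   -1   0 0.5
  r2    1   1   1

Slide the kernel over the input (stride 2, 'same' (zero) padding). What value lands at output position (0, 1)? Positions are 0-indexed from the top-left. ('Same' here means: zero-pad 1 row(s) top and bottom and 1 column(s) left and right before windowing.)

The receptive field on the zero-padded input at this output position is [0 0 0 / 0.7 -1.9 4.3 / -0.9 4 5.6]. Elementwise product with the kernel and sum: 0·1 + 0·-1 + 0·0.5 + 0.7·-1 + 4.3·0.5 + -0.9·1 + 4·1 + 5.6·1.

10.15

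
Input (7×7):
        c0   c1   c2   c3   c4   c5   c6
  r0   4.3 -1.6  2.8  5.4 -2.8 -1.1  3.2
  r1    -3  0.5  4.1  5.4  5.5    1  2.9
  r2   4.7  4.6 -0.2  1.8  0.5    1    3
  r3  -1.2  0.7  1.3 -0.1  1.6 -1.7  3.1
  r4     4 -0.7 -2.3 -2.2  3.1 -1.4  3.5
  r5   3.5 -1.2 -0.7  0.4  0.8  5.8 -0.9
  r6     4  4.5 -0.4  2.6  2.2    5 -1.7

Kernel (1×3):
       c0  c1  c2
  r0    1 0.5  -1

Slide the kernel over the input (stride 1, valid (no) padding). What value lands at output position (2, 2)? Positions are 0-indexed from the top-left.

0.2

The receptive field on the input at this output position is [-0.2 1.8 0.5]. Elementwise product with the kernel and sum: -0.2·1 + 1.8·0.5 + 0.5·-1.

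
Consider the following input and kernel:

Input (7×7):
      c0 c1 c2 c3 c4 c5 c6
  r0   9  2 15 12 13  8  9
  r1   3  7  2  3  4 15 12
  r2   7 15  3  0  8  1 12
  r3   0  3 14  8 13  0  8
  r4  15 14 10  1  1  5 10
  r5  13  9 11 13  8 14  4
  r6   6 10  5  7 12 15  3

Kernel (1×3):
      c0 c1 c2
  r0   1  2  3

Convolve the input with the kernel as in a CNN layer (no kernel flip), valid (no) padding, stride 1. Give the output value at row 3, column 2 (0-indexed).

69

The receptive field on the input at this output position is [14 8 13]. Elementwise product with the kernel and sum: 14·1 + 8·2 + 13·3.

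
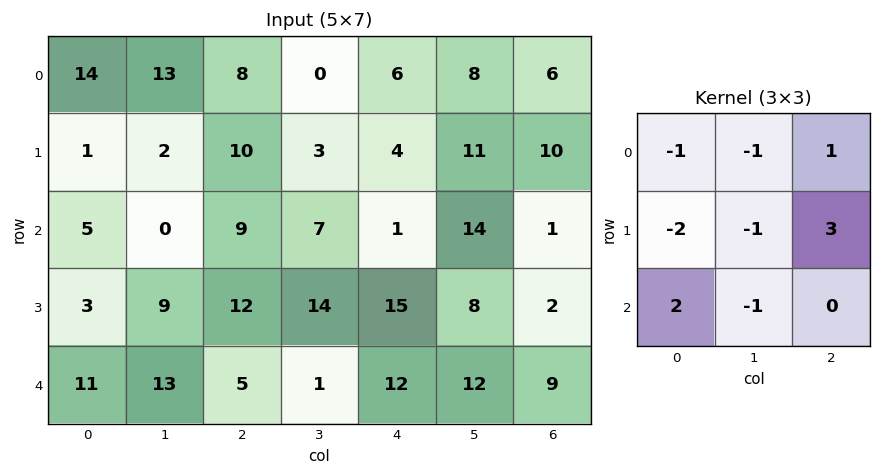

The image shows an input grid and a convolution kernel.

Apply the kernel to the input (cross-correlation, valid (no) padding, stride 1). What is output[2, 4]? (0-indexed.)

-34

The receptive field on the input at this output position is [1 14 1 / 15 8 2 / 12 12 9]. Elementwise product with the kernel and sum: 1·-1 + 14·-1 + 1·1 + 15·-2 + 8·-1 + 2·3 + 12·2 + 12·-1.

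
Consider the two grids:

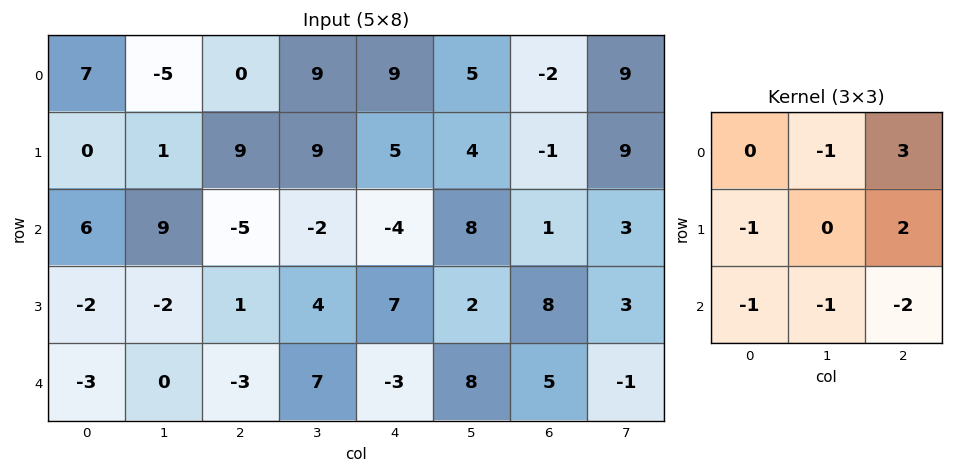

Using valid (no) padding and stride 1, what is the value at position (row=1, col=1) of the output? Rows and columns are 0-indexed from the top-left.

-2

The receptive field on the input at this output position is [1 9 9 / 9 -5 -2 / -2 1 4]. Elementwise product with the kernel and sum: 9·-1 + 9·3 + 9·-1 + -2·2 + -2·-1 + 1·-1 + 4·-2.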